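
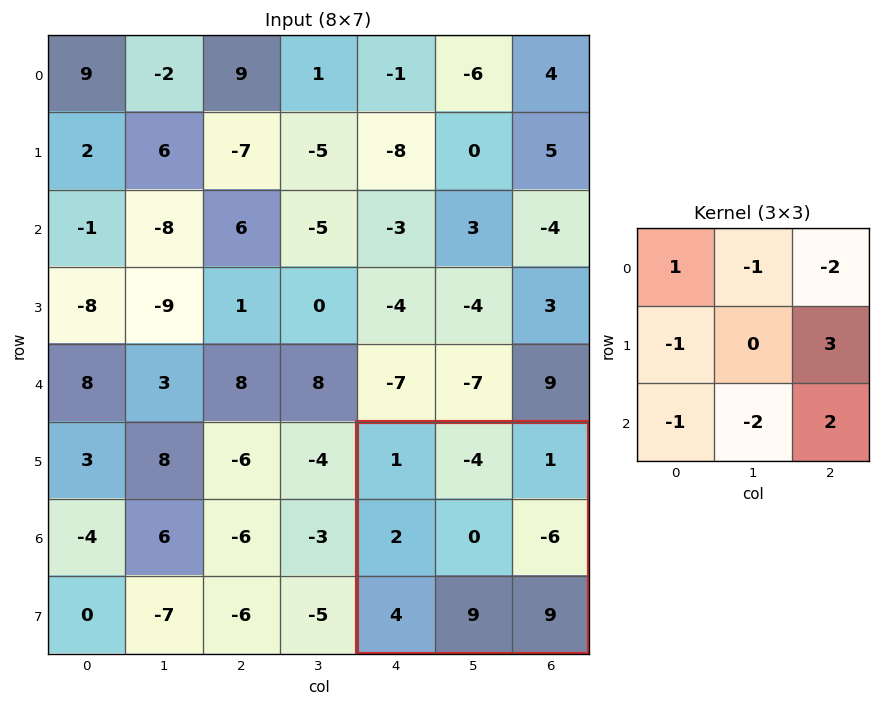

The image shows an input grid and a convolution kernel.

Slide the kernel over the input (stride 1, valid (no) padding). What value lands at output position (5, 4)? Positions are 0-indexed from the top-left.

The receptive field on the input at this output position is [1 -4 1 / 2 0 -6 / 4 9 9]. Elementwise product with the kernel and sum: 1·1 + -4·-1 + 1·-2 + 2·-1 + -6·3 + 4·-1 + 9·-2 + 9·2.

-21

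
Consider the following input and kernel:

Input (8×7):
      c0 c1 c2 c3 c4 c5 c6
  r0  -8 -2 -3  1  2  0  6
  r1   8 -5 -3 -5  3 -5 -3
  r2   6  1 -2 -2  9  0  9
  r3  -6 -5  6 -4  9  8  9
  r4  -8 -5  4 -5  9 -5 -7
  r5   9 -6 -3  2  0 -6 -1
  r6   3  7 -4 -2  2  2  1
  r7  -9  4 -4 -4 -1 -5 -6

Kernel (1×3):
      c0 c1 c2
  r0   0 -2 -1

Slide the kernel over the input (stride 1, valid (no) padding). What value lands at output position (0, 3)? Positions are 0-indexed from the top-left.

The receptive field on the input at this output position is [1 2 0]. Elementwise product with the kernel and sum: 2·-2 + 0·-1.

-4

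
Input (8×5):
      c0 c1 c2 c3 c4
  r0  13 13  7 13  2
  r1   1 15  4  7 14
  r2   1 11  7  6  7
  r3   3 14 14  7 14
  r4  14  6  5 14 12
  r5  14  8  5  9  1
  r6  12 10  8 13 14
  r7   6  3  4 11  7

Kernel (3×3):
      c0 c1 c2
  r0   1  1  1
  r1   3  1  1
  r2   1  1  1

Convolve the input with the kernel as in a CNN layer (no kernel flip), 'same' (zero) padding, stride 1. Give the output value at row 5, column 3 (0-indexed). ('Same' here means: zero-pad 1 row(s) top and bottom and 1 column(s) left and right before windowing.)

91

The receptive field on the zero-padded input at this output position is [5 14 12 / 5 9 1 / 8 13 14]. Elementwise product with the kernel and sum: 5·1 + 14·1 + 12·1 + 5·3 + 9·1 + 1·1 + 8·1 + 13·1 + 14·1.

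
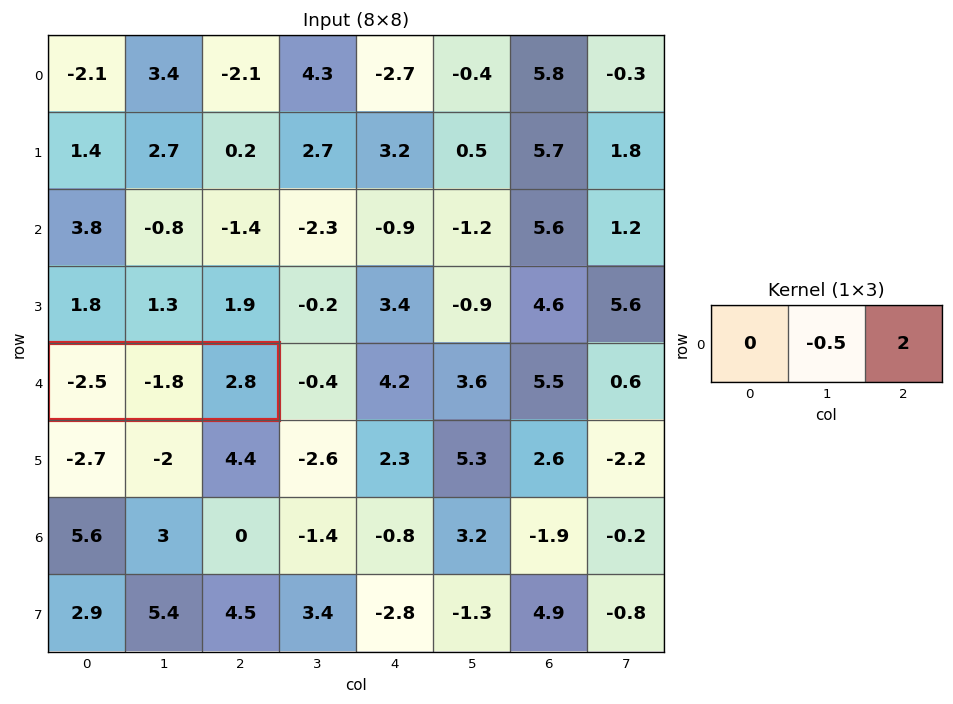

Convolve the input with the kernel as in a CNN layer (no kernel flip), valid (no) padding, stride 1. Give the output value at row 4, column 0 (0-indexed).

The receptive field on the input at this output position is [-2.5 -1.8 2.8]. Elementwise product with the kernel and sum: -1.8·-0.5 + 2.8·2.

6.5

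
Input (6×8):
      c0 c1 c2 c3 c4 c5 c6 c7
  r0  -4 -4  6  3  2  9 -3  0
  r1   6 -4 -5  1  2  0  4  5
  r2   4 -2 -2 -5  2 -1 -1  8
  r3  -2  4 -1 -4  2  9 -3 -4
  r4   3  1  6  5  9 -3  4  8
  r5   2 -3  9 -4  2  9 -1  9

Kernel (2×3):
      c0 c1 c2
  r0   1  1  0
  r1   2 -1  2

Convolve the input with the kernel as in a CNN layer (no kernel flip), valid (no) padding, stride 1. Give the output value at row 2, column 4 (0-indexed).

The receptive field on the input at this output position is [2 -1 -1 / 2 9 -3]. Elementwise product with the kernel and sum: 2·1 + -1·1 + 2·2 + 9·-1 + -3·2.

-10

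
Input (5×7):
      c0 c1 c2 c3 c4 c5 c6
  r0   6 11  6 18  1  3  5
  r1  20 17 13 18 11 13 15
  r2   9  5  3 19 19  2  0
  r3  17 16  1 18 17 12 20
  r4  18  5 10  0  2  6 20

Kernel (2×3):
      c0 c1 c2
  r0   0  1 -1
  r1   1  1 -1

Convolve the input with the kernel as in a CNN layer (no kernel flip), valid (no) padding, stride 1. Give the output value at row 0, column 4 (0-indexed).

The receptive field on the input at this output position is [1 3 5 / 11 13 15]. Elementwise product with the kernel and sum: 3·1 + 5·-1 + 11·1 + 13·1 + 15·-1.

7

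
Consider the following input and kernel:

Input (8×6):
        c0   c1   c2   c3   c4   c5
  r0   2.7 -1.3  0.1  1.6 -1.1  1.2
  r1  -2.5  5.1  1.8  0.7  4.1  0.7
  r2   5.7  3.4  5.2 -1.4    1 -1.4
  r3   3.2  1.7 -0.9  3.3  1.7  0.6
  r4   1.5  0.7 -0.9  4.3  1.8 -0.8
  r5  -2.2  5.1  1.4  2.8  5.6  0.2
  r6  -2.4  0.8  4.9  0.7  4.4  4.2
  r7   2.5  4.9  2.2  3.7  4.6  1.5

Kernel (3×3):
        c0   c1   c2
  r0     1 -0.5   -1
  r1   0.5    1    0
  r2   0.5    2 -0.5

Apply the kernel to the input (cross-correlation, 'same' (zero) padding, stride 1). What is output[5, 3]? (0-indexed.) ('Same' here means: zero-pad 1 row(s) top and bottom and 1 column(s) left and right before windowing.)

The receptive field on the zero-padded input at this output position is [-0.9 4.3 1.8 / 1.4 2.8 5.6 / 4.9 0.7 4.4]. Elementwise product with the kernel and sum: -0.9·1 + 4.3·-0.5 + 1.8·-1 + 1.4·0.5 + 2.8·1 + 4.9·0.5 + 0.7·2 + 4.4·-0.5.

0.3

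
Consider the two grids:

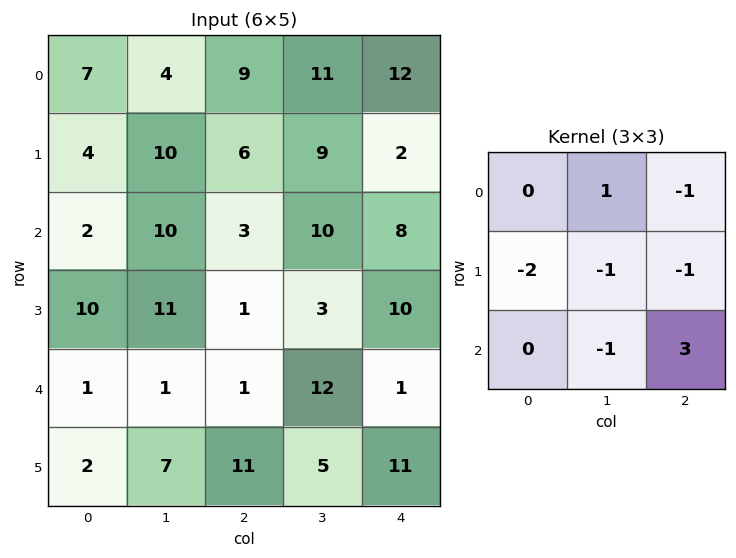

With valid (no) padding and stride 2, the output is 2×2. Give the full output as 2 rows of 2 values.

Output[0,0]: The receptive field on the input at this output position is [7 4 9 / 4 10 6 / 2 10 3]. Elementwise product with the kernel and sum: 4·1 + 9·-1 + 4·-2 + 10·-1 + 6·-1 + 10·-1 + 3·3.

-30 -10
-23 -22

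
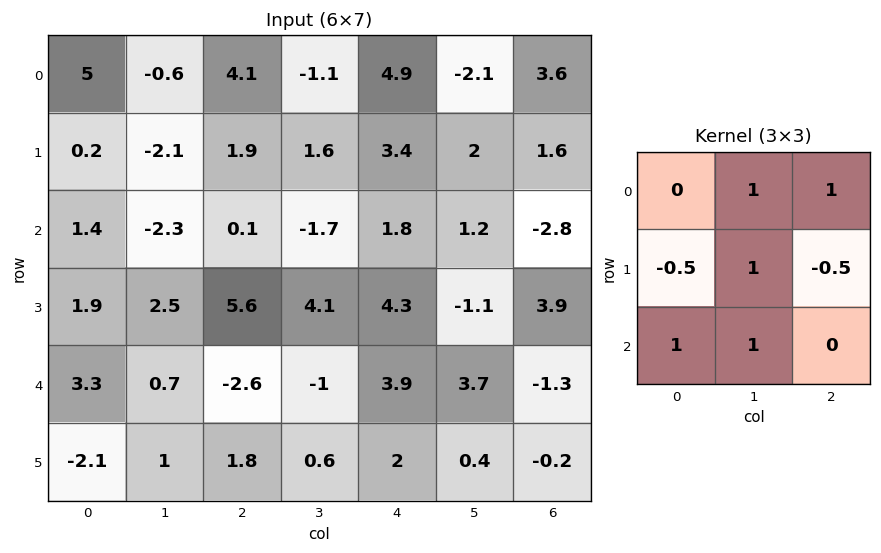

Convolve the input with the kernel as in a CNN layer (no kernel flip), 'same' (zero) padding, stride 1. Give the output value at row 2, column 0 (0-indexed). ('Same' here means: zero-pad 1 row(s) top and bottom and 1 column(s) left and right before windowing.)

The receptive field on the zero-padded input at this output position is [0 0.2 -2.1 / 0 1.4 -2.3 / 0 1.9 2.5]. Elementwise product with the kernel and sum: 0.2·1 + -2.1·1 + 0·-0.5 + 1.4·1 + -2.3·-0.5 + 0·1 + 1.9·1.

2.55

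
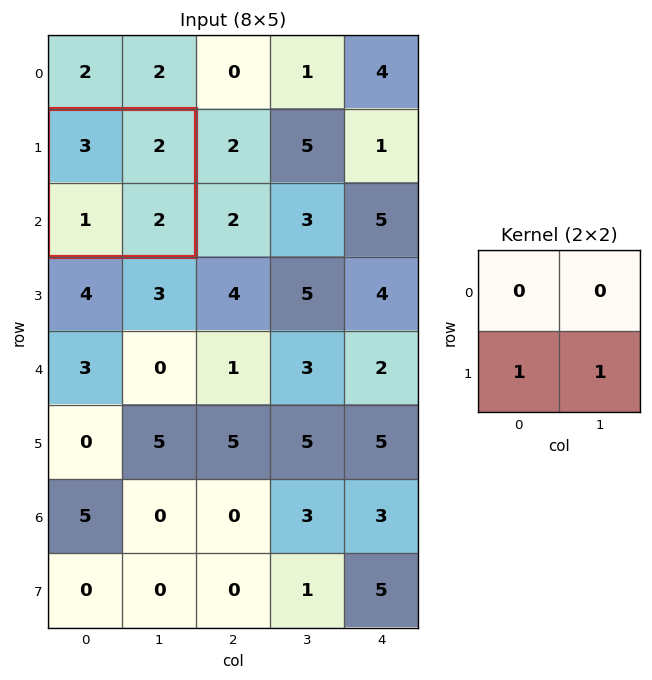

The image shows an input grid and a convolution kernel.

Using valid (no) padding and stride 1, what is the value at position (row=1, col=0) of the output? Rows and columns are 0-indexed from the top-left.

3

The receptive field on the input at this output position is [3 2 / 1 2]. Elementwise product with the kernel and sum: 1·1 + 2·1.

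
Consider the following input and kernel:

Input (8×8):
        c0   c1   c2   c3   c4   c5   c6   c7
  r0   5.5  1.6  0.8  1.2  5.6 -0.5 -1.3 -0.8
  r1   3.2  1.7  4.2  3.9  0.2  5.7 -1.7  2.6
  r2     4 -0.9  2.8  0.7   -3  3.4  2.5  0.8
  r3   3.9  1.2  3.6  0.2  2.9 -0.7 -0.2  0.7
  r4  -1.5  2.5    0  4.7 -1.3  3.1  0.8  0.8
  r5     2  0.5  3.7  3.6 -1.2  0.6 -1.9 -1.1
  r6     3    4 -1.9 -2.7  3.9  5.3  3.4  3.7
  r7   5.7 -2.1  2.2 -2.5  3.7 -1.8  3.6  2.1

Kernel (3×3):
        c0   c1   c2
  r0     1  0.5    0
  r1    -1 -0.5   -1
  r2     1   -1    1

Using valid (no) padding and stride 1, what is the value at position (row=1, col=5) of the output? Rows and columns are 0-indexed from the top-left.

The receptive field on the input at this output position is [5.7 -1.7 2.6 / 3.4 2.5 0.8 / -0.7 -0.2 0.7]. Elementwise product with the kernel and sum: 5.7·1 + -1.7·0.5 + 3.4·-1 + 2.5·-0.5 + 0.8·-1 + -0.7·1 + -0.2·-1 + 0.7·1.

-0.4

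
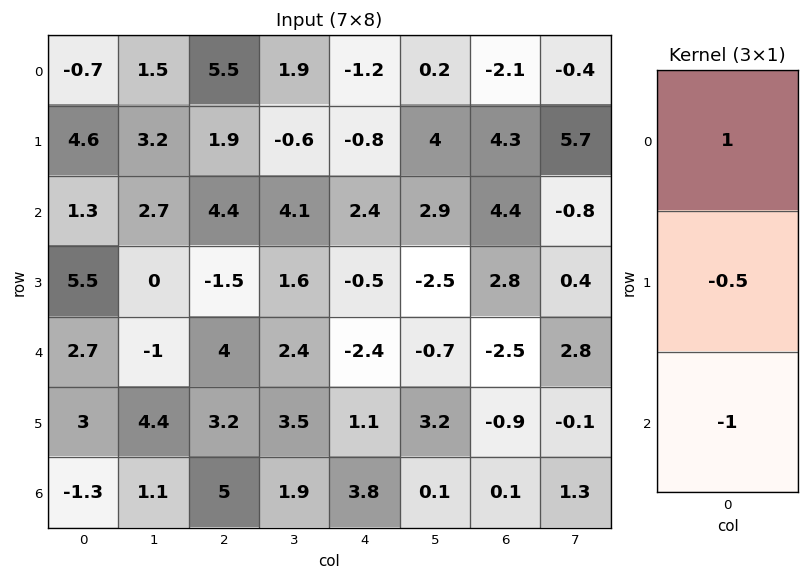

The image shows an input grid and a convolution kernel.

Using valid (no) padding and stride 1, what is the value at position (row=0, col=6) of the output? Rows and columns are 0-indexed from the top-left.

-8.65

The receptive field on the input at this output position is [-2.1 / 4.3 / 4.4]. Elementwise product with the kernel and sum: -2.1·1 + 4.3·-0.5 + 4.4·-1.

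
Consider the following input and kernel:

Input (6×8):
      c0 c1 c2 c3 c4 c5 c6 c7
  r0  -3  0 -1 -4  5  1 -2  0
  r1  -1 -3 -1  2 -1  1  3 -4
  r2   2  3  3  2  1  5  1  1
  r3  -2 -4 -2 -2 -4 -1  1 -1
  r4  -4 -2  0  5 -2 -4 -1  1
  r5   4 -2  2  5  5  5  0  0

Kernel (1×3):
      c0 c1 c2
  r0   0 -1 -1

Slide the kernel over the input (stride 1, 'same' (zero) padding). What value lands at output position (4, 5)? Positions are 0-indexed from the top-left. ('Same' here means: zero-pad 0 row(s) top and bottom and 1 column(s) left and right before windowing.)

The receptive field on the zero-padded input at this output position is [-2 -4 -1]. Elementwise product with the kernel and sum: -4·-1 + -1·-1.

5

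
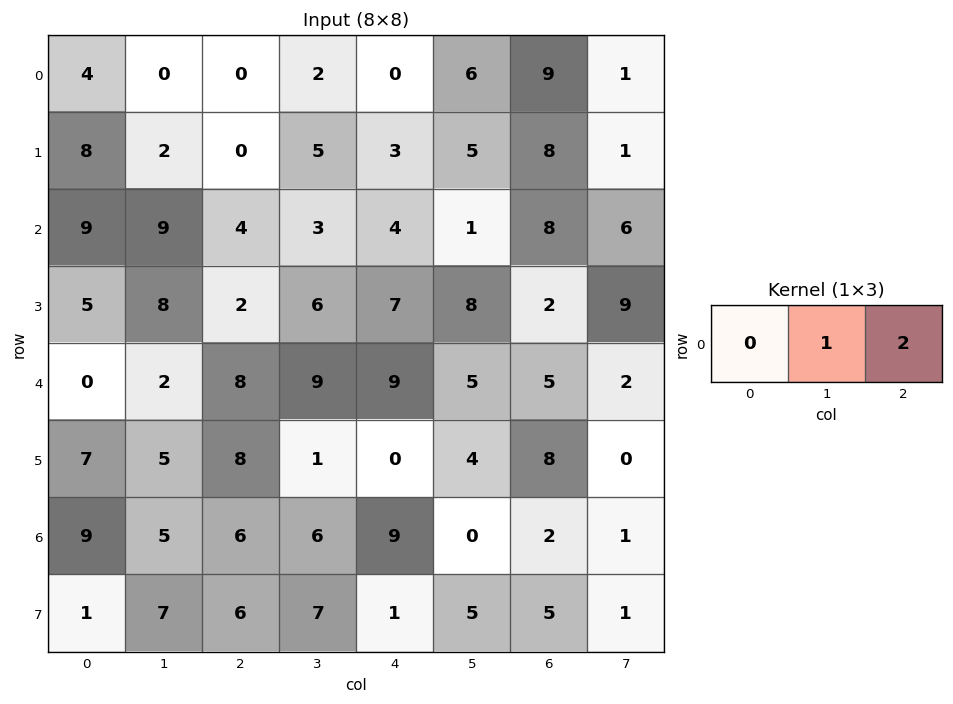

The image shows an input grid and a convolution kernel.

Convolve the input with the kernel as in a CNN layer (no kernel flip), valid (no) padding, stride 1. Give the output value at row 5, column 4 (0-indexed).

20

The receptive field on the input at this output position is [0 4 8]. Elementwise product with the kernel and sum: 4·1 + 8·2.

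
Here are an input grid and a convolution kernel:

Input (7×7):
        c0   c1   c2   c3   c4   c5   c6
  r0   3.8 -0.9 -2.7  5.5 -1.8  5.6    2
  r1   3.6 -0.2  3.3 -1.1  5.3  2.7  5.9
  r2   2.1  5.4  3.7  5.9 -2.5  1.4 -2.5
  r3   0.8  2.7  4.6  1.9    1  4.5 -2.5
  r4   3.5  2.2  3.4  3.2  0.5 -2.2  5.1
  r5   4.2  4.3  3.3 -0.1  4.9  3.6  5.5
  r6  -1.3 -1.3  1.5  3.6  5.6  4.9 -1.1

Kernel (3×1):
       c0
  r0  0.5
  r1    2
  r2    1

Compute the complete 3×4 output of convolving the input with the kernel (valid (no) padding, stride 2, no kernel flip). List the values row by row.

11.2 8.95 7.2 10.3
6.15 14.45 1.25 -1.15
8.85 9.8 15.65 12.45

Output[0,0]: The receptive field on the input at this output position is [3.8 / 3.6 / 2.1]. Elementwise product with the kernel and sum: 3.8·0.5 + 3.6·2 + 2.1·1.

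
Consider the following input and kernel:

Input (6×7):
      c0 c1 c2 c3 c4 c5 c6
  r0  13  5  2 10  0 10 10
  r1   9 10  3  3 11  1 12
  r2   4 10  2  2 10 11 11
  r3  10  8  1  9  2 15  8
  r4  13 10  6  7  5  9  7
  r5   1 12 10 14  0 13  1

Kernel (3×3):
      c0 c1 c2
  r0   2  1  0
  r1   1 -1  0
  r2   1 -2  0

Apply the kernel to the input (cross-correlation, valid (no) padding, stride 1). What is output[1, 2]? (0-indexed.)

-8

The receptive field on the input at this output position is [3 3 11 / 2 2 10 / 1 9 2]. Elementwise product with the kernel and sum: 3·2 + 3·1 + 2·1 + 2·-1 + 1·1 + 9·-2.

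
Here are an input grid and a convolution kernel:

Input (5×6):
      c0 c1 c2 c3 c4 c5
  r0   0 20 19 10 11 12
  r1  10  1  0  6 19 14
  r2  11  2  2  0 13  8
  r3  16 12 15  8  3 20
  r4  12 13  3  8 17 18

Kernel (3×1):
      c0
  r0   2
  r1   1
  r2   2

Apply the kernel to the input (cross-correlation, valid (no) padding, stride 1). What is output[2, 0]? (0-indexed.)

62

The receptive field on the input at this output position is [11 / 16 / 12]. Elementwise product with the kernel and sum: 11·2 + 16·1 + 12·2.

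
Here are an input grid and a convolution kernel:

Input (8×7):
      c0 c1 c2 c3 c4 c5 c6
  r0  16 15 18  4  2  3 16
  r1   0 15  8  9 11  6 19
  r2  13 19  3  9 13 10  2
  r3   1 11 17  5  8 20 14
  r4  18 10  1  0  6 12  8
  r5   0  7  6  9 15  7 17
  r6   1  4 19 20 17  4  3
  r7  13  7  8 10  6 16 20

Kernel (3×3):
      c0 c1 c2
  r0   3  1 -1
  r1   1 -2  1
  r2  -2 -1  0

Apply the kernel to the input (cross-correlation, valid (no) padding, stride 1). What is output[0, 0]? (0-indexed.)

-22

The receptive field on the input at this output position is [16 15 18 / 0 15 8 / 13 19 3]. Elementwise product with the kernel and sum: 16·3 + 15·1 + 18·-1 + 0·1 + 15·-2 + 8·1 + 13·-2 + 19·-1.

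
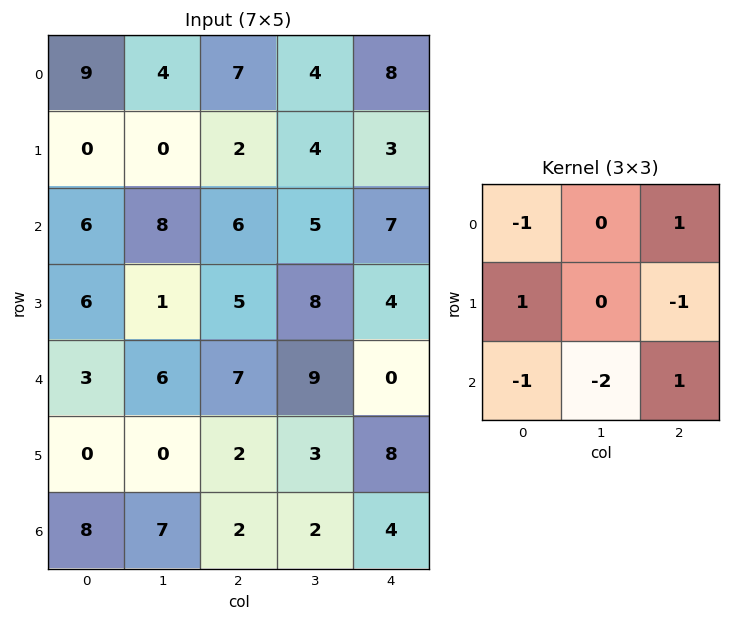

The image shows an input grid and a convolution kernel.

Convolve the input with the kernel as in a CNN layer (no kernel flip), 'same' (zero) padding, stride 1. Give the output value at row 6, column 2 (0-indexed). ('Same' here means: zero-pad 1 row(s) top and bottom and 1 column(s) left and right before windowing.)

The receptive field on the zero-padded input at this output position is [0 2 3 / 7 2 2 / 0 0 0]. Elementwise product with the kernel and sum: 0·-1 + 3·1 + 7·1 + 2·-1 + 0·-1 + 0·-2 + 0·1.

8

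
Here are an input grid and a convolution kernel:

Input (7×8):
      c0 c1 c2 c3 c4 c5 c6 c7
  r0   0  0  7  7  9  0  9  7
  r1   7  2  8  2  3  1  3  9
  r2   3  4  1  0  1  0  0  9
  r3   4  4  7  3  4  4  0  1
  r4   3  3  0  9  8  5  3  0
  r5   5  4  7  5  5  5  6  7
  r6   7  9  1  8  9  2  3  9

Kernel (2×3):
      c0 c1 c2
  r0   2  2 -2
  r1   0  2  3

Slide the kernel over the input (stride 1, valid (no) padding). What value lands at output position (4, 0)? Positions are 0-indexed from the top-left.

41

The receptive field on the input at this output position is [3 3 0 / 5 4 7]. Elementwise product with the kernel and sum: 3·2 + 3·2 + 0·-2 + 4·2 + 7·3.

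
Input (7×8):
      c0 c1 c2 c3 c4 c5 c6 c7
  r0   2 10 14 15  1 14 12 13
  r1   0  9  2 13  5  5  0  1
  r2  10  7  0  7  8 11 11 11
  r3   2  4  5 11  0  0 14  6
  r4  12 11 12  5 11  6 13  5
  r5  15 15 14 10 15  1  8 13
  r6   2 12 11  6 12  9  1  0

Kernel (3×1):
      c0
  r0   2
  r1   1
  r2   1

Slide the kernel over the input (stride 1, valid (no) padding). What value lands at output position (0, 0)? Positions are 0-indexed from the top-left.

14

The receptive field on the input at this output position is [2 / 0 / 10]. Elementwise product with the kernel and sum: 2·2 + 0·1 + 10·1.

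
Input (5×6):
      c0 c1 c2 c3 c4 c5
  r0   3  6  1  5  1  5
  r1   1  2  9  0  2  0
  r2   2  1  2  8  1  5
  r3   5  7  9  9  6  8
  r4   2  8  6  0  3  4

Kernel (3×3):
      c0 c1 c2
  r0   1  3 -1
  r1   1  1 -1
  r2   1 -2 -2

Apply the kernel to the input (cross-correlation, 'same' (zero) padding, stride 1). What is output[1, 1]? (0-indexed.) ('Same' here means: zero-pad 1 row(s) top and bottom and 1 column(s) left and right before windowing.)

10

The receptive field on the zero-padded input at this output position is [3 6 1 / 1 2 9 / 2 1 2]. Elementwise product with the kernel and sum: 3·1 + 6·3 + 1·-1 + 1·1 + 2·1 + 9·-1 + 2·1 + 1·-2 + 2·-2.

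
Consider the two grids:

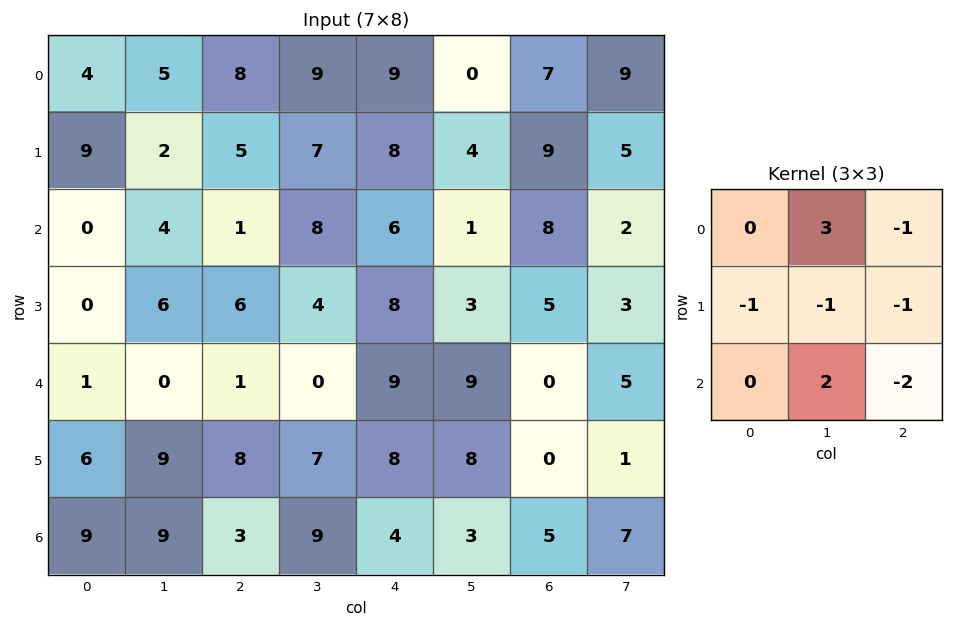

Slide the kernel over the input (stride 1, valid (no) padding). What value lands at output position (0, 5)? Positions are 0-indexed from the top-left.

The receptive field on the input at this output position is [0 7 9 / 4 9 5 / 1 8 2]. Elementwise product with the kernel and sum: 7·3 + 9·-1 + 4·-1 + 9·-1 + 5·-1 + 8·2 + 2·-2.

6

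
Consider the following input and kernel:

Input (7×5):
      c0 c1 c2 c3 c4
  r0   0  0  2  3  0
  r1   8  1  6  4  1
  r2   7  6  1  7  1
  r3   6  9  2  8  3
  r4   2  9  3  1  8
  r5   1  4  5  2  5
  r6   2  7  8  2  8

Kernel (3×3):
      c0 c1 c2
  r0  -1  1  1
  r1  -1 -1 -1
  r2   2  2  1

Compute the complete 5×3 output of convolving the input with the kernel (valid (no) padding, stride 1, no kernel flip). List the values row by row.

Output[0,0]: The receptive field on the input at this output position is [0 0 2 / 8 1 6 / 7 6 1]. Elementwise product with the kernel and sum: 0·-1 + 0·1 + 2·1 + 8·-1 + 1·-1 + 6·-1 + 7·2 + 6·2 + 1·1.
Output[0,1]: The receptive field on the input at this output position is [0 2 3 / 1 6 4 / 6 1 7]. Elementwise product with the kernel and sum: 0·-1 + 2·1 + 3·1 + 1·-1 + 6·-1 + 4·-1 + 6·2 + 1·2 + 7·1.

14 15 7
17 25 13
8 8 10
6 8 16
26 16 22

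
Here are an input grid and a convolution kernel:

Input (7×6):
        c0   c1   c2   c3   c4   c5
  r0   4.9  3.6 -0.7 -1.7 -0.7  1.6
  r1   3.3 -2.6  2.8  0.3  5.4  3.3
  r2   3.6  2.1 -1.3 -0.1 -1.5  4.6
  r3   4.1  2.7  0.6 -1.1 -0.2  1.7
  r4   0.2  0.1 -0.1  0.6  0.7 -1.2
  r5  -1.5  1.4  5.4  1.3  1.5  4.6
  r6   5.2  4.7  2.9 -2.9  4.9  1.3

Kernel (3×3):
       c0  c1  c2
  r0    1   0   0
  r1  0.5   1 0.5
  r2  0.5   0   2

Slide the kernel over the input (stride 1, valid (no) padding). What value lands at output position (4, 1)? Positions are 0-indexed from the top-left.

The receptive field on the input at this output position is [0.1 -0.1 0.6 / 1.4 5.4 1.3 / 4.7 2.9 -2.9]. Elementwise product with the kernel and sum: 0.1·1 + 1.4·0.5 + 5.4·1 + 1.3·0.5 + 4.7·0.5 + -2.9·2.

3.4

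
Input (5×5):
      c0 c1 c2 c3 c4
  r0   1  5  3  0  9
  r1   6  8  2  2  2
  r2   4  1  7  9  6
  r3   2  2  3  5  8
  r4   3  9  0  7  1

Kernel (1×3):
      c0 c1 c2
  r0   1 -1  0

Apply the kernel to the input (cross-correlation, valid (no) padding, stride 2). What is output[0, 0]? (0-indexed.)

-4

The receptive field on the input at this output position is [1 5 3]. Elementwise product with the kernel and sum: 1·1 + 5·-1.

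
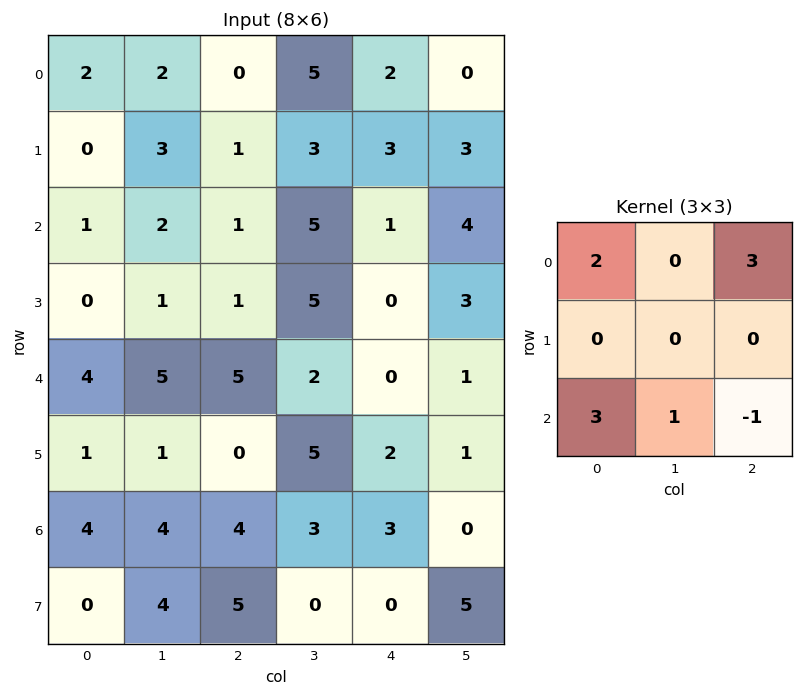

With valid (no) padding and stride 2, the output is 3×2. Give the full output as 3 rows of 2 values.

Output[0,0]: The receptive field on the input at this output position is [2 2 0 / 0 3 1 / 1 2 1]. Elementwise product with the kernel and sum: 2·2 + 0·3 + 1·3 + 2·1 + 1·-1.

8 13
17 22
35 22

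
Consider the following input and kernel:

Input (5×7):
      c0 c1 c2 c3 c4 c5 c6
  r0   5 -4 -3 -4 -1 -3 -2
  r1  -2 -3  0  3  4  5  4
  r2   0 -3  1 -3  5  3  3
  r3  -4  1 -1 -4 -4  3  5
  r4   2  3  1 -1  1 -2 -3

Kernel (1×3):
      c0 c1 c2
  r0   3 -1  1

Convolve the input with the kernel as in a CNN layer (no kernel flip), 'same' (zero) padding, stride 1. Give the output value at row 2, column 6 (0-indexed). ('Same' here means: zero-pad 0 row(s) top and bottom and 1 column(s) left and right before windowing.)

6

The receptive field on the zero-padded input at this output position is [3 3 0]. Elementwise product with the kernel and sum: 3·3 + 3·-1 + 0·1.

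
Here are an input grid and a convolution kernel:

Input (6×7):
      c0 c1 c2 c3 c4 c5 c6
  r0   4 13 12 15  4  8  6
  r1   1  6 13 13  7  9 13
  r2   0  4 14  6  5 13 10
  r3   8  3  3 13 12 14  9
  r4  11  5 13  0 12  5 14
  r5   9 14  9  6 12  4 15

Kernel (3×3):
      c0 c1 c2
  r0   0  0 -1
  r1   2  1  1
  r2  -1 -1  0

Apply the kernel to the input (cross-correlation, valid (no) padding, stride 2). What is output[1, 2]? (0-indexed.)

The receptive field on the input at this output position is [5 13 10 / 12 14 9 / 12 5 14]. Elementwise product with the kernel and sum: 10·-1 + 12·2 + 14·1 + 9·1 + 12·-1 + 5·-1.

20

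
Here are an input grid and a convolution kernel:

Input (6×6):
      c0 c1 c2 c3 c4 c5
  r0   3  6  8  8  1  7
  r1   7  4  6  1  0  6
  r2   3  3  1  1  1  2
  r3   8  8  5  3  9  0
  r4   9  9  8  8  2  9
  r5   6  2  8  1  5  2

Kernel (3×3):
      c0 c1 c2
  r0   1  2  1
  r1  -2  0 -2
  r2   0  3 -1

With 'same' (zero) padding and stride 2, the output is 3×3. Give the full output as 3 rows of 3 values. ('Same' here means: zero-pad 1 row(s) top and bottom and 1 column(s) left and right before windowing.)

Output[0,0]: The receptive field on the zero-padded input at this output position is [0 0 0 / 0 3 6 / 0 7 4]. Elementwise product with the kernel and sum: 0·1 + 0·2 + 0·1 + 0·-2 + 6·-2 + 7·3 + 4·-1.
Output[0,1]: The receptive field on the zero-padded input at this output position is [0 0 0 / 6 8 8 / 4 6 1]. Elementwise product with the kernel and sum: 0·1 + 0·2 + 0·1 + 6·-2 + 8·-2 + 6·3 + 1·-1.

5 -11 -36
28 21 28
22 10 0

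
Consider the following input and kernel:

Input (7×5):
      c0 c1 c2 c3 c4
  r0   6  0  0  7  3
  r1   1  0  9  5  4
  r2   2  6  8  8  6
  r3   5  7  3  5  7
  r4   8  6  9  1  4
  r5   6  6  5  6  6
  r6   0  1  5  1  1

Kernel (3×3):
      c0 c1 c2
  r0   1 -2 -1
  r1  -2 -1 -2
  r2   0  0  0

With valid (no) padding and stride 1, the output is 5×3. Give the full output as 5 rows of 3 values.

-14 -26 -48
-34 -59 -41
-41 -45 -39
-52 -27 -41
-41 -42 -25

Output[0,0]: The receptive field on the input at this output position is [6 0 0 / 1 0 9 / 2 6 8]. Elementwise product with the kernel and sum: 6·1 + 0·-2 + 0·-1 + 1·-2 + 0·-1 + 9·-2.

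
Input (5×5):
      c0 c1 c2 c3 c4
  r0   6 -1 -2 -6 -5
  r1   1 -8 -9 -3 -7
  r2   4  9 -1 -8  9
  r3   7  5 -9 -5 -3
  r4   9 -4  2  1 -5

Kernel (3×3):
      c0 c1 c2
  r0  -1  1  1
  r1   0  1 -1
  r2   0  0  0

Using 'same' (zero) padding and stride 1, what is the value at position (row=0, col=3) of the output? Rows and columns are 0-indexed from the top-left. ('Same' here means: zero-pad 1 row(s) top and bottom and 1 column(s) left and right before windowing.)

The receptive field on the zero-padded input at this output position is [0 0 0 / -2 -6 -5 / -9 -3 -7]. Elementwise product with the kernel and sum: 0·-1 + 0·1 + 0·1 + -6·1 + -5·-1.

-1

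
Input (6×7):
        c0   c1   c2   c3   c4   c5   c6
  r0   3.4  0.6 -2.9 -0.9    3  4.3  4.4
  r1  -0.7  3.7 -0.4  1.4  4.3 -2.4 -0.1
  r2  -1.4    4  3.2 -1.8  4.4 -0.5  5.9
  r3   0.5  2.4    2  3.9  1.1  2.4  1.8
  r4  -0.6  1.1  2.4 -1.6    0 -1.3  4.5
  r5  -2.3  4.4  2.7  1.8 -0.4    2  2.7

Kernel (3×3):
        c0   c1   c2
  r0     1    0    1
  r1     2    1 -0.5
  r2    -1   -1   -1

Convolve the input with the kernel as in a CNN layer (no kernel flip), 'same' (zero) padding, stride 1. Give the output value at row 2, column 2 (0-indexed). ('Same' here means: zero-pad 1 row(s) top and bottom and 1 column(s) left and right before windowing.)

The receptive field on the zero-padded input at this output position is [3.7 -0.4 1.4 / 4 3.2 -1.8 / 2.4 2 3.9]. Elementwise product with the kernel and sum: 3.7·1 + 1.4·1 + 4·2 + 3.2·1 + -1.8·-0.5 + 2.4·-1 + 2·-1 + 3.9·-1.

8.9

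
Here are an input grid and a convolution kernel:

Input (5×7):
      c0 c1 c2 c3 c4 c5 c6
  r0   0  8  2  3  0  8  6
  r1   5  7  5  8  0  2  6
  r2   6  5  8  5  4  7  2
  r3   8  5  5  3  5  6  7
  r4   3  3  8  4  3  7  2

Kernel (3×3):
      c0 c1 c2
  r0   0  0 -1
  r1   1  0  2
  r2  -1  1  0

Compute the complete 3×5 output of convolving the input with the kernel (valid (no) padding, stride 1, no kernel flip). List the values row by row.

12 23 2 3 9
14 7 14 19 3
10 11 7 7 21

Output[0,0]: The receptive field on the input at this output position is [0 8 2 / 5 7 5 / 6 5 8]. Elementwise product with the kernel and sum: 2·-1 + 5·1 + 5·2 + 6·-1 + 5·1.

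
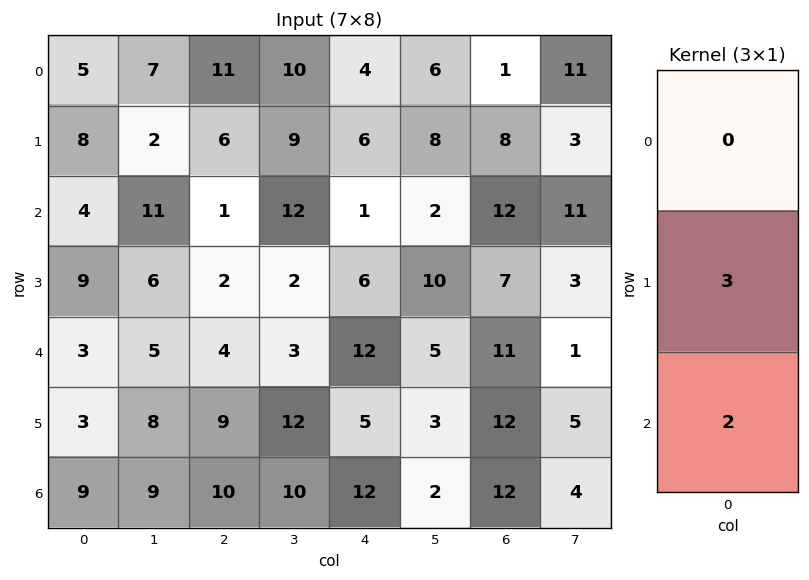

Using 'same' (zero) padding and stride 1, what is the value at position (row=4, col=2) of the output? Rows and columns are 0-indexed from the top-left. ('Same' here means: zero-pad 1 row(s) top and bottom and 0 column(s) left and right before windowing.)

30

The receptive field on the zero-padded input at this output position is [2 / 4 / 9]. Elementwise product with the kernel and sum: 4·3 + 9·2.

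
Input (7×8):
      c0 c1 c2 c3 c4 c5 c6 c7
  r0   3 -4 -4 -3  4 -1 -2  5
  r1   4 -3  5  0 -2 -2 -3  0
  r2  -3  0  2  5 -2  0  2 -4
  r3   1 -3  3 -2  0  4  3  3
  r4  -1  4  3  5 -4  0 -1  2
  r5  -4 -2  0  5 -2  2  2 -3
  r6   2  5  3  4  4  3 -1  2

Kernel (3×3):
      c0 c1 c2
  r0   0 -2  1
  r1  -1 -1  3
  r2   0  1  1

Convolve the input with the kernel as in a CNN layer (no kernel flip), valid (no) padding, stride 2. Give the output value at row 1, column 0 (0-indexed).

The receptive field on the input at this output position is [-3 0 2 / 1 -3 3 / -1 4 3]. Elementwise product with the kernel and sum: 0·-2 + 2·1 + 1·-1 + -3·-1 + 3·3 + 4·1 + 3·1.

20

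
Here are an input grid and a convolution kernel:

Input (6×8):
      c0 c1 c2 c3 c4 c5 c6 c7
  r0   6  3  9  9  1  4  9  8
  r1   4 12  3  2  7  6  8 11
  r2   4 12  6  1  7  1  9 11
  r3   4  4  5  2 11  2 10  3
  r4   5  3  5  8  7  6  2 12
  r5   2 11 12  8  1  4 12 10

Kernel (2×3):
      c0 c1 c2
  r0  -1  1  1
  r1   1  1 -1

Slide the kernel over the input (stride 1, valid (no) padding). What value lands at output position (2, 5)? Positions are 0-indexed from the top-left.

28

The receptive field on the input at this output position is [1 9 11 / 2 10 3]. Elementwise product with the kernel and sum: 1·-1 + 9·1 + 11·1 + 2·1 + 10·1 + 3·-1.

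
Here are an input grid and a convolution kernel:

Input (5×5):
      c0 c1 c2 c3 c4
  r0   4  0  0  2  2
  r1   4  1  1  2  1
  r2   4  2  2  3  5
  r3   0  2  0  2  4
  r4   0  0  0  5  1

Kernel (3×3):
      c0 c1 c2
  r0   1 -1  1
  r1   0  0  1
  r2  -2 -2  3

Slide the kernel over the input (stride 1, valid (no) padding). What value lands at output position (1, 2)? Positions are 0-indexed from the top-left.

13

The receptive field on the input at this output position is [1 2 1 / 2 3 5 / 0 2 4]. Elementwise product with the kernel and sum: 1·1 + 2·-1 + 1·1 + 5·1 + 0·-2 + 2·-2 + 4·3.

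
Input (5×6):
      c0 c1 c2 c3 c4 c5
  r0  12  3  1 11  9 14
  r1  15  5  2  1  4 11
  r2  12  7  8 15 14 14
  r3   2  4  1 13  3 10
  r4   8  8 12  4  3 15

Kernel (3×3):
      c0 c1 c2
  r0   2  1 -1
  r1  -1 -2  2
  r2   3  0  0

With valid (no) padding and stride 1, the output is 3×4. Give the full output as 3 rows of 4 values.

41 10 32 75
29 30 -6 19
39 51 32 43

Output[0,0]: The receptive field on the input at this output position is [12 3 1 / 15 5 2 / 12 7 8]. Elementwise product with the kernel and sum: 12·2 + 3·1 + 1·-1 + 15·-1 + 5·-2 + 2·2 + 12·3.
Output[0,1]: The receptive field on the input at this output position is [3 1 11 / 5 2 1 / 7 8 15]. Elementwise product with the kernel and sum: 3·2 + 1·1 + 11·-1 + 5·-1 + 2·-2 + 1·2 + 7·3.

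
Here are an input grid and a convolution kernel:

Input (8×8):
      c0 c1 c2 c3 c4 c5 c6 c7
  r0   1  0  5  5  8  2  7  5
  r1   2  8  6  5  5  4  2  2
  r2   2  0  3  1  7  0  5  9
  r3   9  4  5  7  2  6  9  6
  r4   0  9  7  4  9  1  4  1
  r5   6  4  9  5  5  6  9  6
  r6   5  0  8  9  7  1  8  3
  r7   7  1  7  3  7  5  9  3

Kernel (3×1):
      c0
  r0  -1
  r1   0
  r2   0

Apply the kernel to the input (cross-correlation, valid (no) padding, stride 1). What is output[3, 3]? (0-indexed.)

-7

The receptive field on the input at this output position is [7 / 4 / 5]. Elementwise product with the kernel and sum: 7·-1.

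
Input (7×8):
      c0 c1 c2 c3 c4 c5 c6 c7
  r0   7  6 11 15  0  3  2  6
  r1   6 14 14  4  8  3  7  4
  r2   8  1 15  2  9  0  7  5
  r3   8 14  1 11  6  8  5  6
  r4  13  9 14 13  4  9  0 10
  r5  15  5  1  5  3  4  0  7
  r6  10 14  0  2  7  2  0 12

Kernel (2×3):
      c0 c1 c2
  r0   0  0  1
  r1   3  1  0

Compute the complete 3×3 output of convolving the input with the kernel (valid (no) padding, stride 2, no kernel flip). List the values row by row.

Output[0,0]: The receptive field on the input at this output position is [7 6 11 / 6 14 14]. Elementwise product with the kernel and sum: 11·1 + 6·3 + 14·1.

43 46 29
53 23 33
64 12 13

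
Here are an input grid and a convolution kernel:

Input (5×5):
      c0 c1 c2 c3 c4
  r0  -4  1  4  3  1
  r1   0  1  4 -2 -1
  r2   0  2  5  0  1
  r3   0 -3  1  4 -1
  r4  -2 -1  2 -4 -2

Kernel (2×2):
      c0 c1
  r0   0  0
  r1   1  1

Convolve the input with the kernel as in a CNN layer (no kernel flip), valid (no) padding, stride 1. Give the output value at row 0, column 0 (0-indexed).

1

The receptive field on the input at this output position is [-4 1 / 0 1]. Elementwise product with the kernel and sum: 0·1 + 1·1.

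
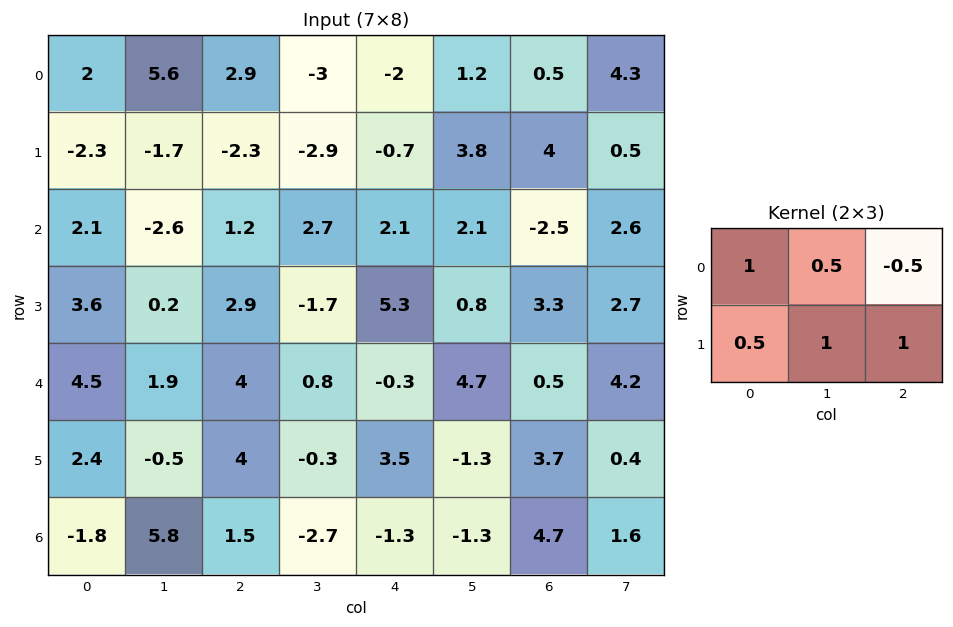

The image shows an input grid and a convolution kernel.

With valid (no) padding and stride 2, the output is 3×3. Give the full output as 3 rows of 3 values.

-1.8 -2.35 5.8
5.1 6.55 11.15
8.15 9.75 5.95

Output[0,0]: The receptive field on the input at this output position is [2 5.6 2.9 / -2.3 -1.7 -2.3]. Elementwise product with the kernel and sum: 2·1 + 5.6·0.5 + 2.9·-0.5 + -2.3·0.5 + -1.7·1 + -2.3·1.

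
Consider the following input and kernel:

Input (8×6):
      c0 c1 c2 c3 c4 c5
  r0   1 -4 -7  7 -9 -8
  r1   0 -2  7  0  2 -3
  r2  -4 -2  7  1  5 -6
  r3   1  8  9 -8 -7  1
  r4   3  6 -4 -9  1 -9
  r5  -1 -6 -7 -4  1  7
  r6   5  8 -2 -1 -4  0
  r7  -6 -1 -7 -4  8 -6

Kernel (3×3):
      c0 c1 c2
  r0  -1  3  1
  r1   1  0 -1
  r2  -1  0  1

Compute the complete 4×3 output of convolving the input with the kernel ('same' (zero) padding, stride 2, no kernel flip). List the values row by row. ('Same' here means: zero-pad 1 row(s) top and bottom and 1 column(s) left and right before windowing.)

Output[0,0]: The receptive field on the zero-padded input at this output position is [0 0 0 / 0 1 -4 / 0 0 -2]. Elementwise product with the kernel and sum: 0·-1 + 0·3 + 0·1 + 0·1 + -4·-1 + 0·-1 + -2·1.
Output[0,1]: The receptive field on the zero-padded input at this output position is [0 0 0 / -4 -7 7 / -2 7 0]. Elementwise product with the kernel and sum: 0·-1 + 0·3 + 0·1 + -4·1 + 7·-1 + -2·-1 + 0·1.

2 -9 12
8 4 19
-1 28 -1
-18 -13 11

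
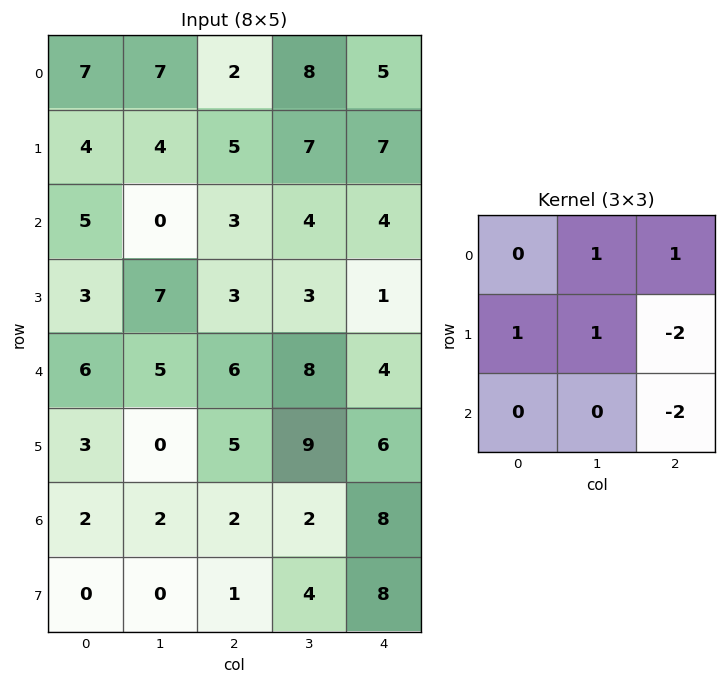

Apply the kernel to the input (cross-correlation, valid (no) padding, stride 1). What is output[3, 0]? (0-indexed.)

The receptive field on the input at this output position is [3 7 3 / 6 5 6 / 3 0 5]. Elementwise product with the kernel and sum: 7·1 + 3·1 + 6·1 + 5·1 + 6·-2 + 5·-2.

-1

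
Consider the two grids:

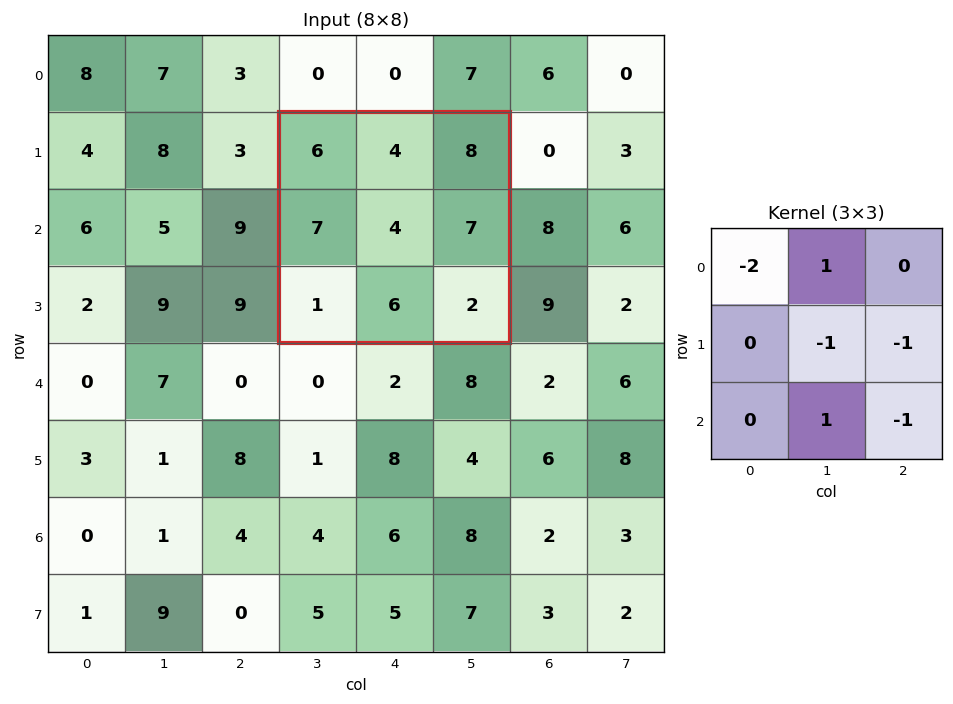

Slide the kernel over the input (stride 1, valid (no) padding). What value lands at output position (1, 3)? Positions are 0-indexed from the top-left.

-15

The receptive field on the input at this output position is [6 4 8 / 7 4 7 / 1 6 2]. Elementwise product with the kernel and sum: 6·-2 + 4·1 + 4·-1 + 7·-1 + 6·1 + 2·-1.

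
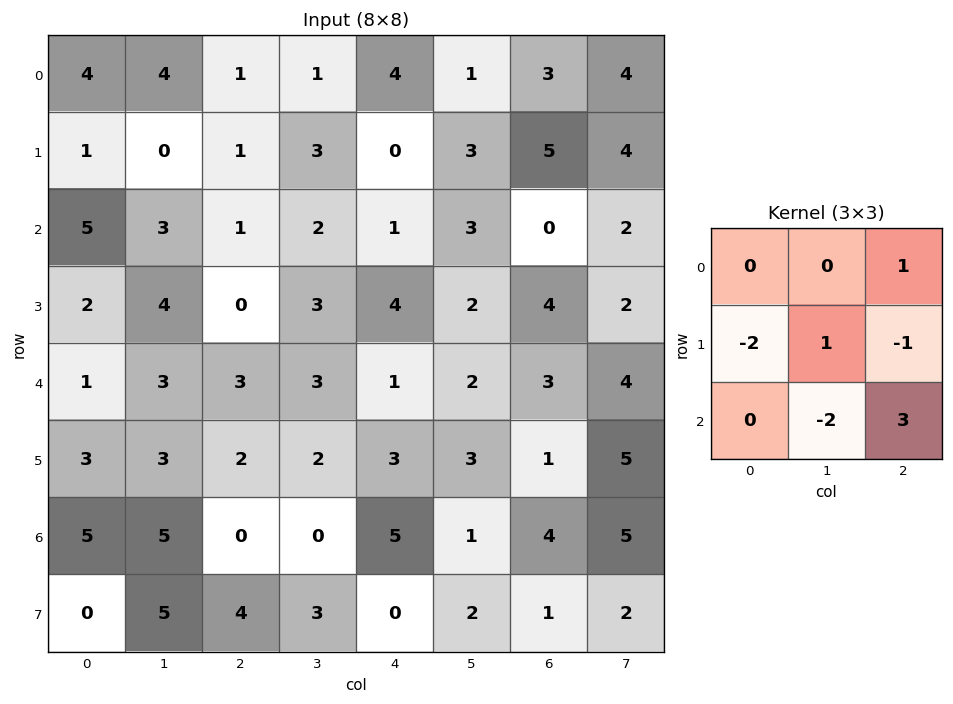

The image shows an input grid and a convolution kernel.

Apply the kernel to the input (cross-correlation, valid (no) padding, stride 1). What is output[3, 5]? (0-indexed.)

The receptive field on the input at this output position is [2 4 2 / 2 3 4 / 3 1 5]. Elementwise product with the kernel and sum: 2·1 + 2·-2 + 3·1 + 4·-1 + 1·-2 + 5·3.

10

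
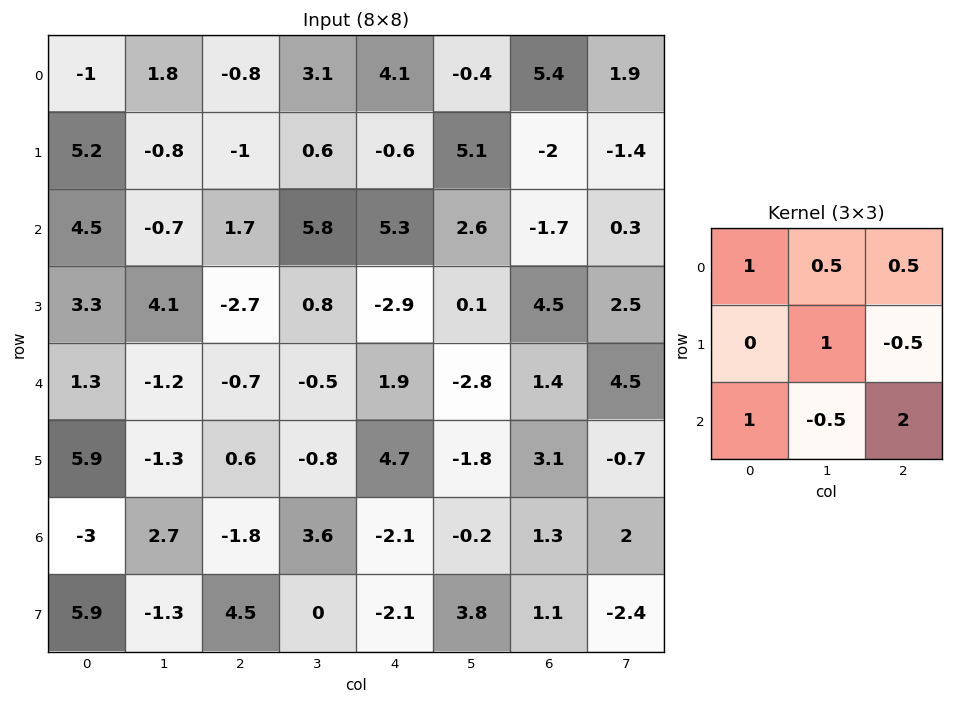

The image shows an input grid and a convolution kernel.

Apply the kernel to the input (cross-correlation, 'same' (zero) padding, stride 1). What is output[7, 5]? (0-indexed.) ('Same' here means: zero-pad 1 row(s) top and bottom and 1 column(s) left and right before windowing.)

1.7

The receptive field on the zero-padded input at this output position is [-2.1 -0.2 1.3 / -2.1 3.8 1.1 / 0 0 0]. Elementwise product with the kernel and sum: -2.1·1 + -0.2·0.5 + 1.3·0.5 + 3.8·1 + 1.1·-0.5 + 0·1 + 0·-0.5 + 0·2.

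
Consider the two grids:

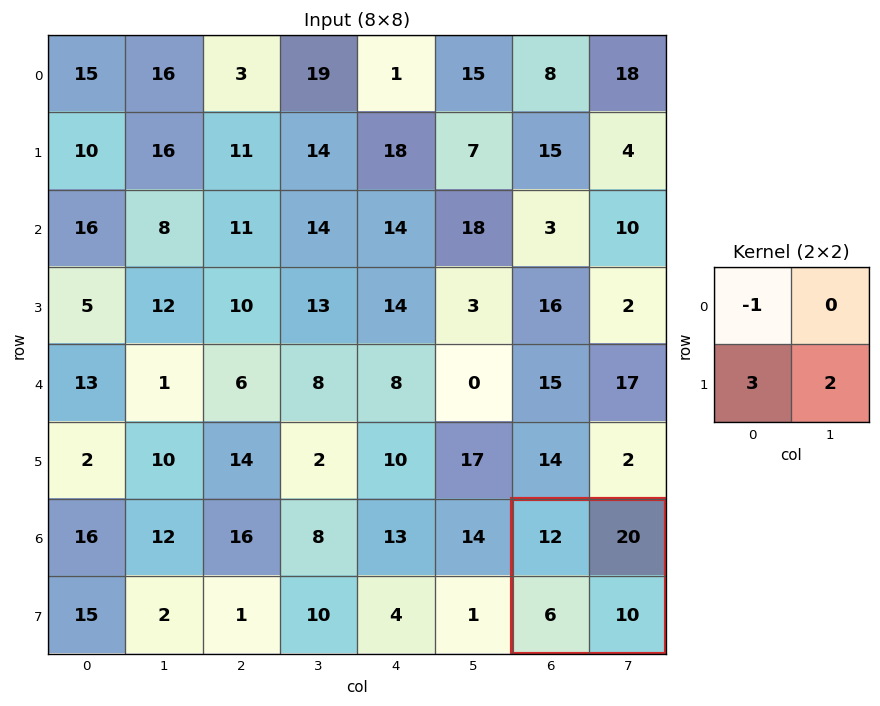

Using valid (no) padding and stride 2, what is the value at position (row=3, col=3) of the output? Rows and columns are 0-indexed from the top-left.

26

The receptive field on the input at this output position is [12 20 / 6 10]. Elementwise product with the kernel and sum: 12·-1 + 6·3 + 10·2.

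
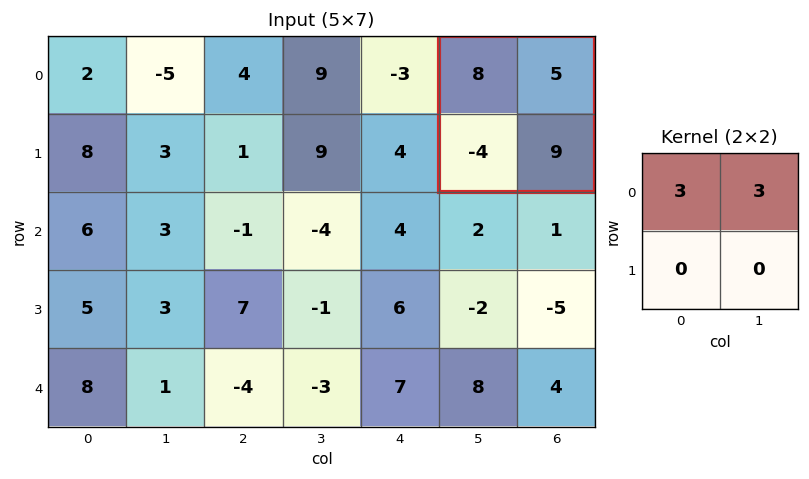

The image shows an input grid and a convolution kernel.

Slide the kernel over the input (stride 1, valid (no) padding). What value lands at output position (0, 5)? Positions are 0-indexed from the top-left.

The receptive field on the input at this output position is [8 5 / -4 9]. Elementwise product with the kernel and sum: 8·3 + 5·3.

39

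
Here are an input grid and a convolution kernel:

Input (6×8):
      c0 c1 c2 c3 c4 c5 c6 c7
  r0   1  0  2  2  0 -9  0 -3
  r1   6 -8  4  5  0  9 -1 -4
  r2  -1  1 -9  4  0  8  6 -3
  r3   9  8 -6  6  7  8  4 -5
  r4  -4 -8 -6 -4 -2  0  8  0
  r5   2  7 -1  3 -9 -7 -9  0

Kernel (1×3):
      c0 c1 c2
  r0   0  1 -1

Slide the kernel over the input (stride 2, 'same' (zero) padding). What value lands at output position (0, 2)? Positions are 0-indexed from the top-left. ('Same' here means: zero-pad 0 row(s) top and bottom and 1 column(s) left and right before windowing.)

The receptive field on the zero-padded input at this output position is [2 0 -9]. Elementwise product with the kernel and sum: 0·1 + -9·-1.

9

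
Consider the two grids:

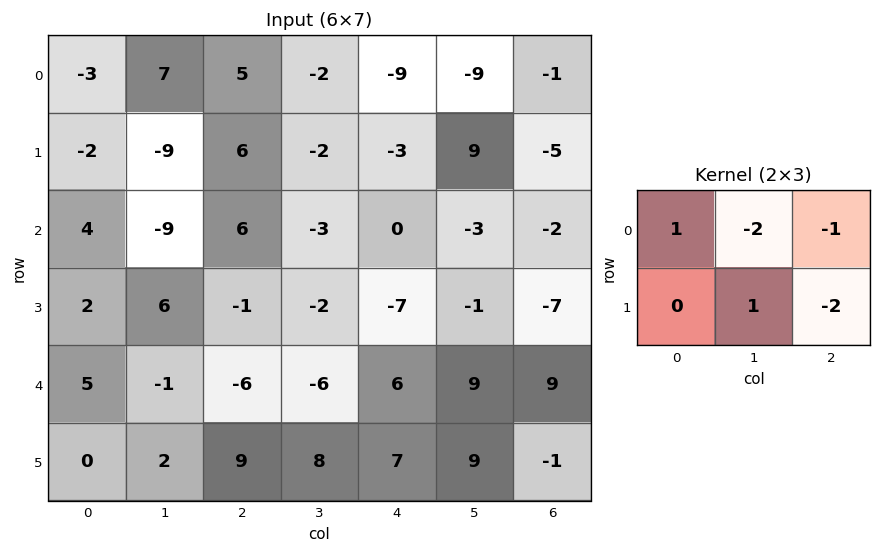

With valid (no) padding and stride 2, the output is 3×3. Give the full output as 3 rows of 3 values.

Output[0,0]: The receptive field on the input at this output position is [-3 7 5 / -2 -9 6]. Elementwise product with the kernel and sum: -3·1 + 7·-2 + 5·-1 + -9·1 + 6·-2.
Output[0,1]: The receptive field on the input at this output position is [5 -2 -9 / 6 -2 -3]. Elementwise product with the kernel and sum: 5·1 + -2·-2 + -9·-1 + -2·1 + -3·-2.

-43 22 29
24 24 21
-3 -6 -10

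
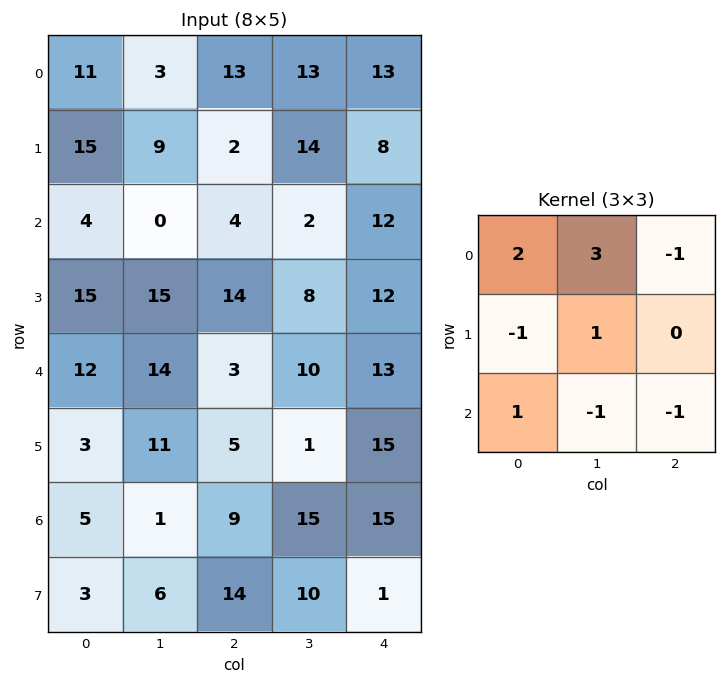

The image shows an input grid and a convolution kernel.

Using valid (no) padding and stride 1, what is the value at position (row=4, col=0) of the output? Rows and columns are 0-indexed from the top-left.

66

The receptive field on the input at this output position is [12 14 3 / 3 11 5 / 5 1 9]. Elementwise product with the kernel and sum: 12·2 + 14·3 + 3·-1 + 3·-1 + 11·1 + 5·1 + 1·-1 + 9·-1.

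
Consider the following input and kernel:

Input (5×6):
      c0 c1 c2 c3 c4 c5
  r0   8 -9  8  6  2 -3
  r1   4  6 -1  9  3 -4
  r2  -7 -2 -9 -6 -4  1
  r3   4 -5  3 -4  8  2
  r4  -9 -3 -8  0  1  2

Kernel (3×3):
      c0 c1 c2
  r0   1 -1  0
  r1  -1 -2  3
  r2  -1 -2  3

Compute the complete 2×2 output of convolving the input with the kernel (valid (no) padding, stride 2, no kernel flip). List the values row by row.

-18 3
1 37

Output[0,0]: The receptive field on the input at this output position is [8 -9 8 / 4 6 -1 / -7 -2 -9]. Elementwise product with the kernel and sum: 8·1 + -9·-1 + 4·-1 + 6·-2 + -1·3 + -7·-1 + -2·-2 + -9·3.
Output[0,1]: The receptive field on the input at this output position is [8 6 2 / -1 9 3 / -9 -6 -4]. Elementwise product with the kernel and sum: 8·1 + 6·-1 + -1·-1 + 9·-2 + 3·3 + -9·-1 + -6·-2 + -4·3.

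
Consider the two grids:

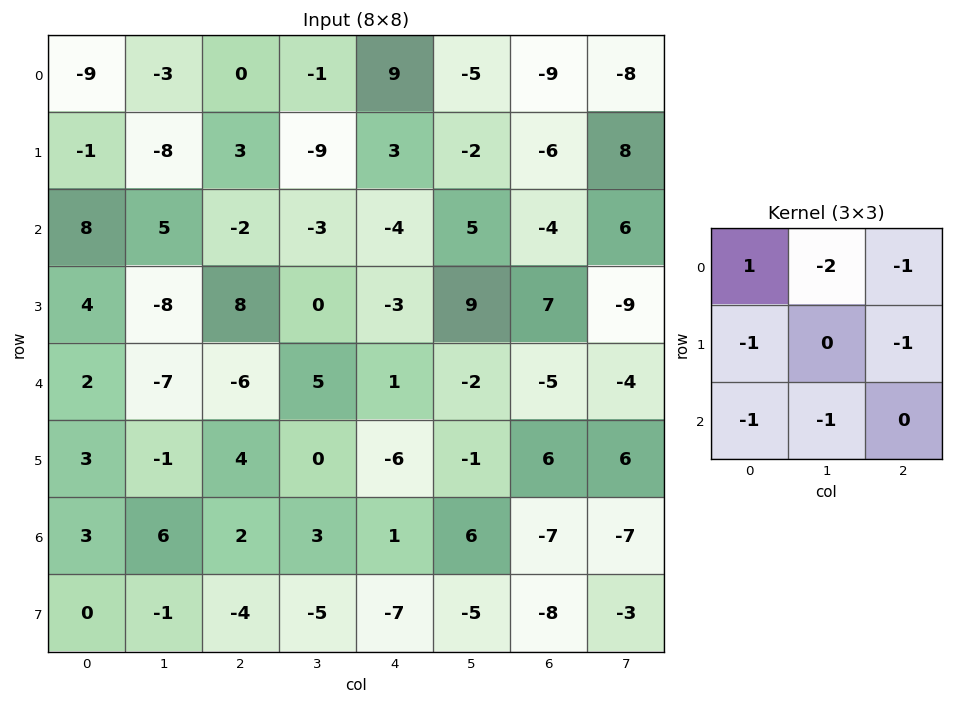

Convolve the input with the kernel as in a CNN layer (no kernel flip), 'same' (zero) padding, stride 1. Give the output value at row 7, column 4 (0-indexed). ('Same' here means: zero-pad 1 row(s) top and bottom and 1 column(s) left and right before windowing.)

5

The receptive field on the zero-padded input at this output position is [3 1 6 / -5 -7 -5 / 0 0 0]. Elementwise product with the kernel and sum: 3·1 + 1·-2 + 6·-1 + -5·-1 + -5·-1 + 0·-1 + 0·-1.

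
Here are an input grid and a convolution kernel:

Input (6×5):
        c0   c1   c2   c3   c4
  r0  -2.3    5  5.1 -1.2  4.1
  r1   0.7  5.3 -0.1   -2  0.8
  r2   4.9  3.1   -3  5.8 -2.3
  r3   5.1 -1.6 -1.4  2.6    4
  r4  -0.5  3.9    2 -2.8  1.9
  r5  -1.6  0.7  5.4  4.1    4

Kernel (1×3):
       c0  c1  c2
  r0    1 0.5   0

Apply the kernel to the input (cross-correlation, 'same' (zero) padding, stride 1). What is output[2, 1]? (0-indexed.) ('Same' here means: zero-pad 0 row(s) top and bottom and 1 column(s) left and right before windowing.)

The receptive field on the zero-padded input at this output position is [4.9 3.1 -3]. Elementwise product with the kernel and sum: 4.9·1 + 3.1·0.5.

6.45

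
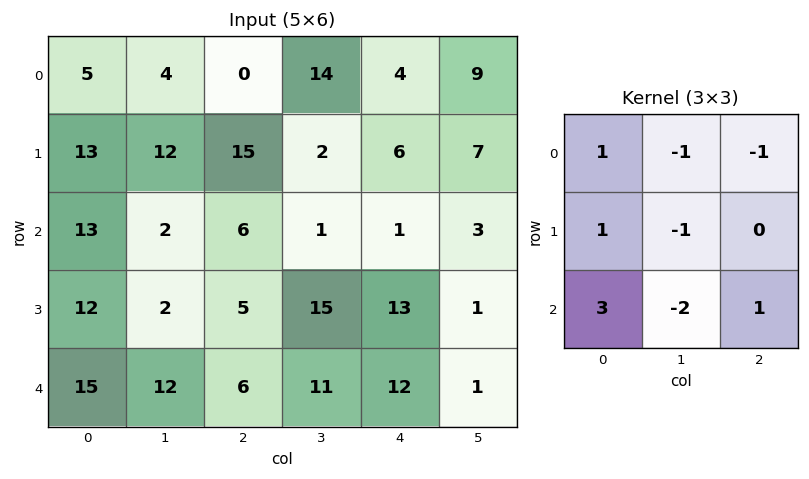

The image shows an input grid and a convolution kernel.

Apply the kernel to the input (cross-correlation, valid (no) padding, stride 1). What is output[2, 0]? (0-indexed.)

The receptive field on the input at this output position is [13 2 6 / 12 2 5 / 15 12 6]. Elementwise product with the kernel and sum: 13·1 + 2·-1 + 6·-1 + 12·1 + 2·-1 + 15·3 + 12·-2 + 6·1.

42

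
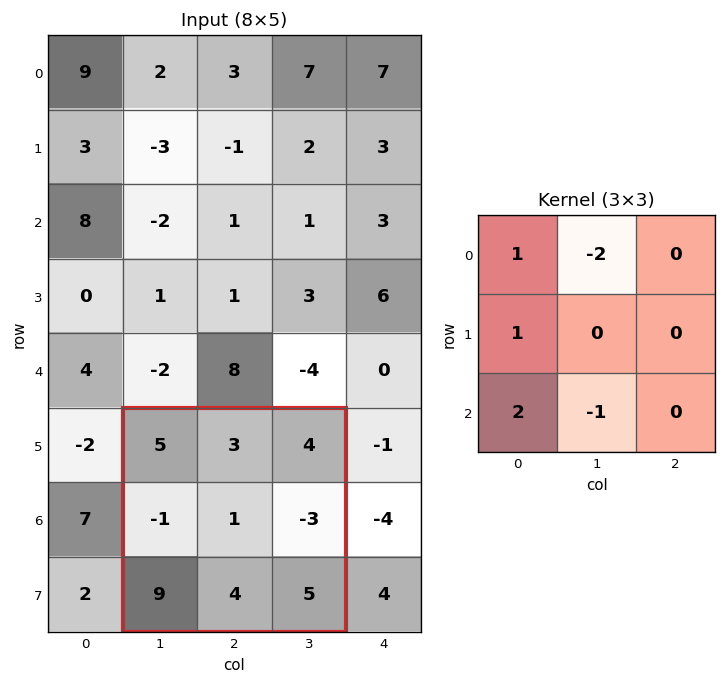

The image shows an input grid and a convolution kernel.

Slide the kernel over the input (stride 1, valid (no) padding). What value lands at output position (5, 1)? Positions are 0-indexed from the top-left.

12

The receptive field on the input at this output position is [5 3 4 / -1 1 -3 / 9 4 5]. Elementwise product with the kernel and sum: 5·1 + 3·-2 + -1·1 + 9·2 + 4·-1.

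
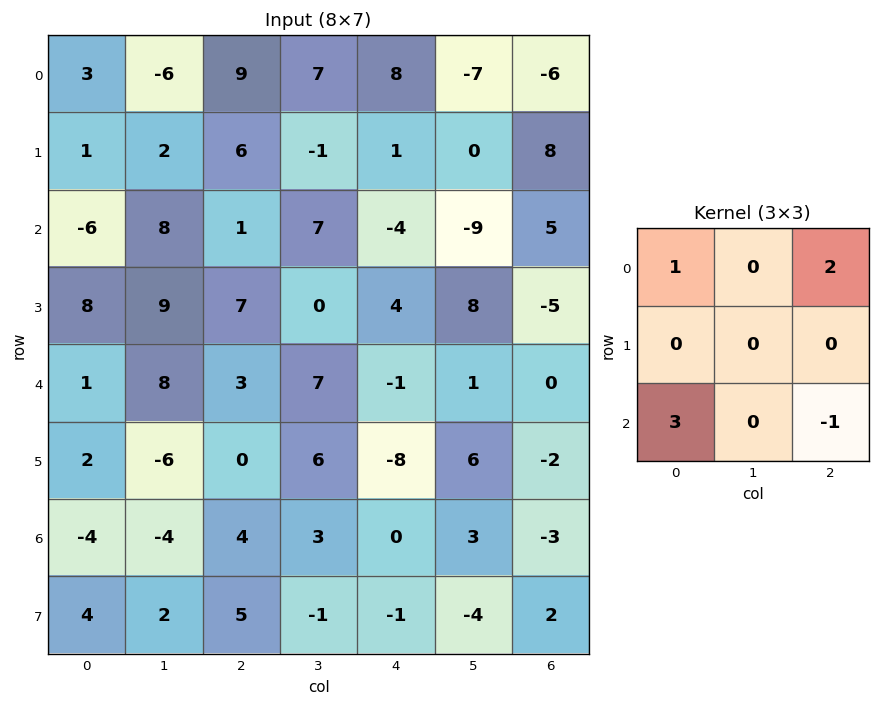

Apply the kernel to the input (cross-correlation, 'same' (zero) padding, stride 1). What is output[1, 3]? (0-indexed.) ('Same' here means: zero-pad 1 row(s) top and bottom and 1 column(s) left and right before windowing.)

The receptive field on the zero-padded input at this output position is [9 7 8 / 6 -1 1 / 1 7 -4]. Elementwise product with the kernel and sum: 9·1 + 8·2 + 1·3 + -4·-1.

32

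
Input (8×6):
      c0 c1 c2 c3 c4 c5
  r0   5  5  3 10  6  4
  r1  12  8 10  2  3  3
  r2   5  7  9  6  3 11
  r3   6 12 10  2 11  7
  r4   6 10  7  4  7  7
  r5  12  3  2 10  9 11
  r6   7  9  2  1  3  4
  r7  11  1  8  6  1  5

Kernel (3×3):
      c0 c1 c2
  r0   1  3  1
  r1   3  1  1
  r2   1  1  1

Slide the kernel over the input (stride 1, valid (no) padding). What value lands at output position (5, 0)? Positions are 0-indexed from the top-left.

75

The receptive field on the input at this output position is [12 3 2 / 7 9 2 / 11 1 8]. Elementwise product with the kernel and sum: 12·1 + 3·3 + 2·1 + 7·3 + 9·1 + 2·1 + 11·1 + 1·1 + 8·1.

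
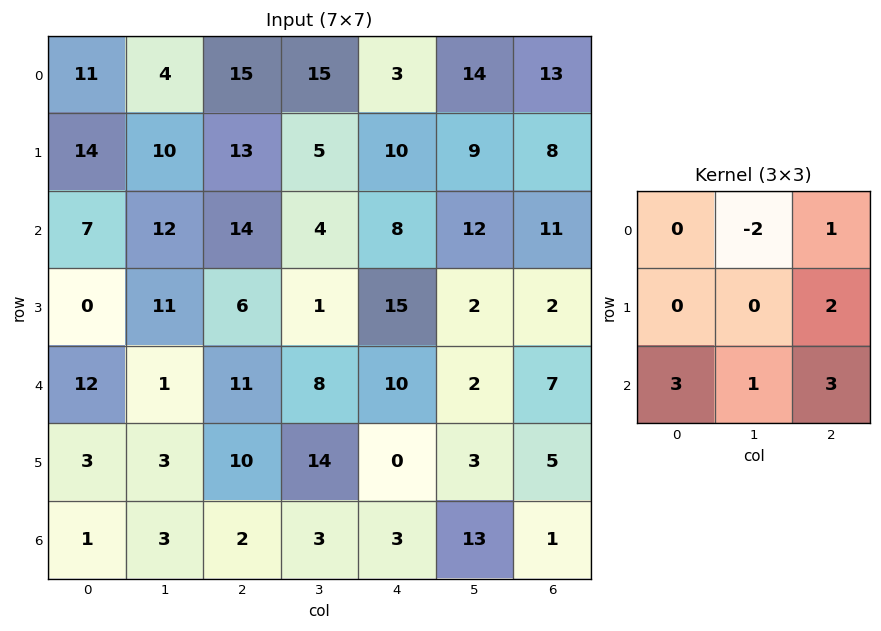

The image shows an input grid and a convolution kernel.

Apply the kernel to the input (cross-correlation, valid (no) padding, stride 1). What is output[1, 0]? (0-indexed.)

50

The receptive field on the input at this output position is [14 10 13 / 7 12 14 / 0 11 6]. Elementwise product with the kernel and sum: 10·-2 + 13·1 + 14·2 + 0·3 + 11·1 + 6·3.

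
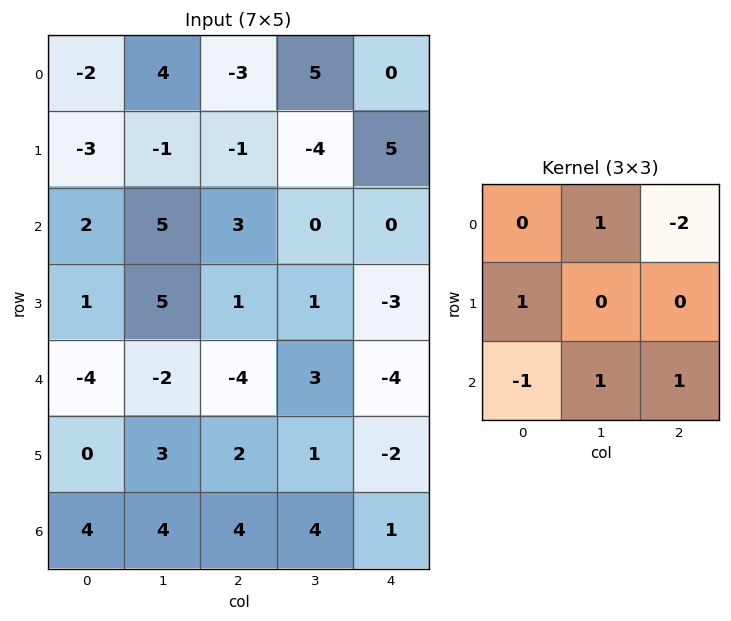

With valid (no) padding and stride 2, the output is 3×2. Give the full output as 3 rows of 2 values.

Output[0,0]: The receptive field on the input at this output position is [-2 4 -3 / -3 -1 -1 / 2 5 3]. Elementwise product with the kernel and sum: 4·1 + -3·-2 + -3·1 + 2·-1 + 5·1 + 3·1.

13 1
-2 4
10 14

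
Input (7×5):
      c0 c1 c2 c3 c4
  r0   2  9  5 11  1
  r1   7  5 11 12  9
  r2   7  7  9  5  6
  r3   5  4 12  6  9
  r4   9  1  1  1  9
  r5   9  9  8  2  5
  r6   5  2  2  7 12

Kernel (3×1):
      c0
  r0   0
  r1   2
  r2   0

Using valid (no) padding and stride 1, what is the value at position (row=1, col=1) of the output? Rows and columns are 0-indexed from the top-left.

14

The receptive field on the input at this output position is [5 / 7 / 4]. Elementwise product with the kernel and sum: 7·2.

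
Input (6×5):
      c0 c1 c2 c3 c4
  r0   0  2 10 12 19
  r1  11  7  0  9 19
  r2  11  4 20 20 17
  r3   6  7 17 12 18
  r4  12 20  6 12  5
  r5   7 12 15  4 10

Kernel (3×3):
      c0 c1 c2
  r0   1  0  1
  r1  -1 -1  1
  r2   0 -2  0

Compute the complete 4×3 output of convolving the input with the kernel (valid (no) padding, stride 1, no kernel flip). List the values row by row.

-16 -24 -1
2 -22 -28
-5 0 2
-27 -25 14

Output[0,0]: The receptive field on the input at this output position is [0 2 10 / 11 7 0 / 11 4 20]. Elementwise product with the kernel and sum: 0·1 + 10·1 + 11·-1 + 7·-1 + 0·1 + 4·-2.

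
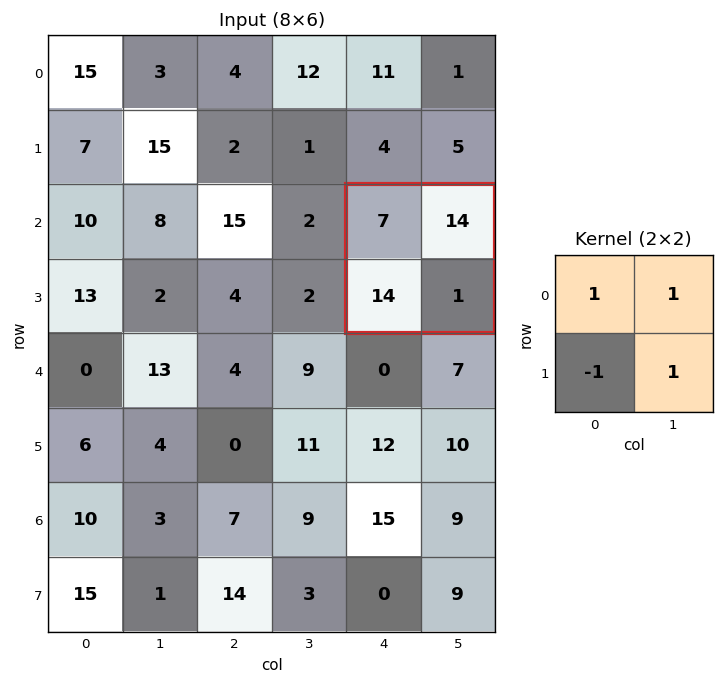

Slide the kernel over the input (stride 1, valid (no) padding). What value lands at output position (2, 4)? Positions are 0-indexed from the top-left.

8

The receptive field on the input at this output position is [7 14 / 14 1]. Elementwise product with the kernel and sum: 7·1 + 14·1 + 14·-1 + 1·1.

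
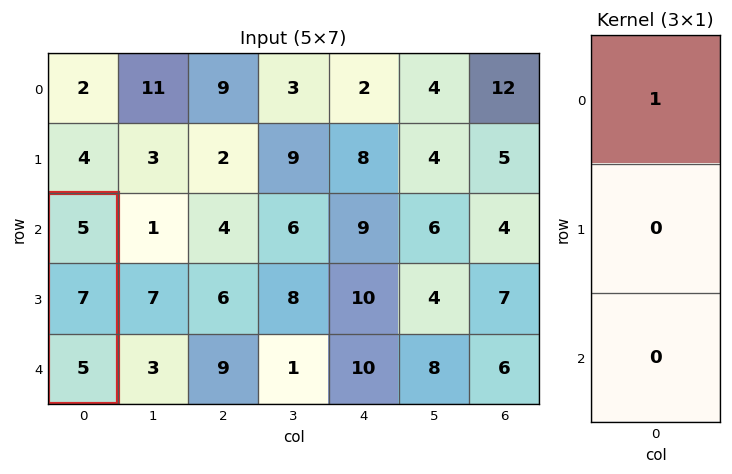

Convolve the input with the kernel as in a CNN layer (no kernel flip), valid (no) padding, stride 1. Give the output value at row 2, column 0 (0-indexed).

The receptive field on the input at this output position is [5 / 7 / 5]. Elementwise product with the kernel and sum: 5·1.

5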